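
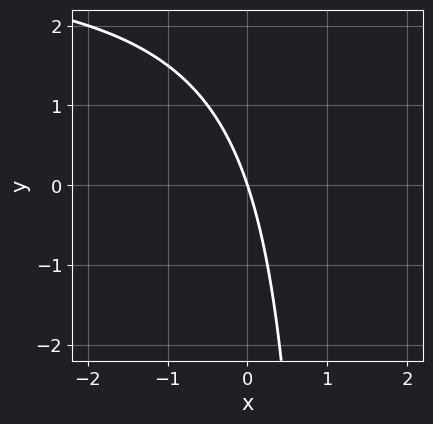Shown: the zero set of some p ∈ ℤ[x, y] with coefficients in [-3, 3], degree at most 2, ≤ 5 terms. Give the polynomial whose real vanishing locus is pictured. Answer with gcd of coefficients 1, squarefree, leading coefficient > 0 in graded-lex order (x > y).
First, deg p = 2.
Next, checking where it meets the axes: one x-axis crossing is at x = 0; it meets the y-axis at y = 0 (among the integer gridlines).
Finally, solving for integer coefficients yields p as stated.

x*y - 3*x - y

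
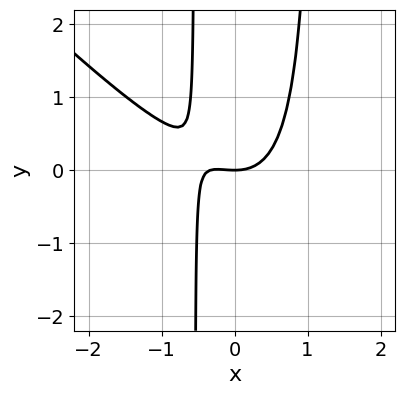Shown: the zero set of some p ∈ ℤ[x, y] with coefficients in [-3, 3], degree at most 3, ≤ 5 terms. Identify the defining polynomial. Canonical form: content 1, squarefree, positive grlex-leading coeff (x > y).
1. deg p = 3. The shape is more complex than any degree-2 curve.
2. Checking where it meets the axes: it meets the x-axis at x = 0 (among the integer gridlines); one y-axis crossing is at y = 0.
3. Solving for integer coefficients yields p as stated.

3*x^3 + 3*x^2*y + x^2 - 2*x*y - 2*y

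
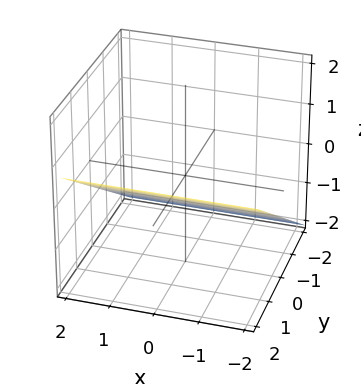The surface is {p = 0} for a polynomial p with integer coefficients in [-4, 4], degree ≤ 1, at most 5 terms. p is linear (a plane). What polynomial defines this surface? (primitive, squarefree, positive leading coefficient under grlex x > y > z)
1. Degree: the surface is flat (a plane), so deg p = 1.
2. Reading off the gridlines: the surface avoids every integer x-axis point in the box; one y-axis crossing is at y = 1.
3. Matching integer coefficients to the picture gives p.

2*y - 3*z - 2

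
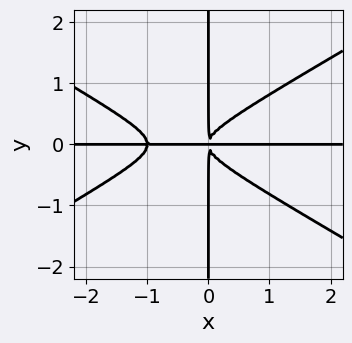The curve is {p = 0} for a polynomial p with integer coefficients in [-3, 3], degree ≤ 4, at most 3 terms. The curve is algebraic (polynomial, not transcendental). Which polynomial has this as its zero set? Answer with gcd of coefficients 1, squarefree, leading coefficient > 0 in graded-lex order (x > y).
x^3*y - 3*x*y^3 + x^2*y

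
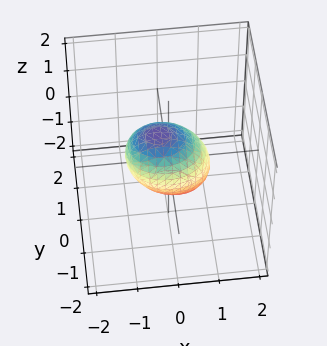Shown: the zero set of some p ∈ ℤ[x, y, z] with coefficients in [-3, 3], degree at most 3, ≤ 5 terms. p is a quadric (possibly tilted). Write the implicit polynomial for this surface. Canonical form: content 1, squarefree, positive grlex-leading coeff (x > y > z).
(a) The degree is 2 — no degree-1 surface has this shape.
(b) From the axis intercepts and sections: among the integer gridlines, it crosses the z-axis at z ∈ {-1, 1}; among the integer gridlines, it crosses the x-axis at x ∈ {-1, 1}.
(c) Matching integer coefficients to the picture gives p.

2*x^2 + x*z + 3*y^2 + 2*z^2 - 2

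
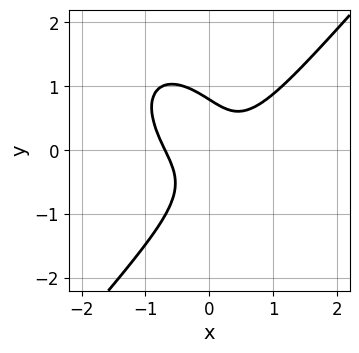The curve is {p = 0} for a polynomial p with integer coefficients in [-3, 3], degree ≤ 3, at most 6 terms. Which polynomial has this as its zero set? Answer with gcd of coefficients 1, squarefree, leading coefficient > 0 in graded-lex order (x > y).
3*x^3 - 2*y^3 - 3*x*y + 1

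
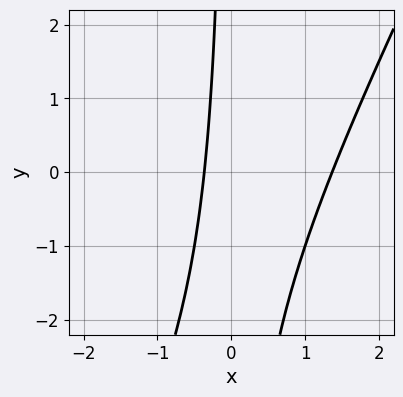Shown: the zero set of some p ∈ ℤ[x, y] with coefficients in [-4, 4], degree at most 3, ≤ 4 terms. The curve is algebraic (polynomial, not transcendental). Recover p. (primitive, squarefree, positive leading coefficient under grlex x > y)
2*x^2 - x*y - 2*x - 1

First, deg p = 2. A generic line meets the curve in up to 2 points.
Then, from the axis intercepts and sections: the curve avoids every integer y-axis point in the box.
Finally, matching integer coefficients to the picture gives p.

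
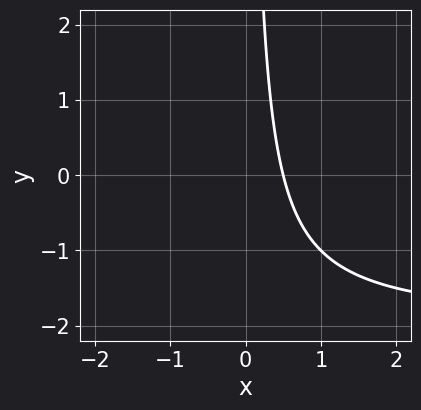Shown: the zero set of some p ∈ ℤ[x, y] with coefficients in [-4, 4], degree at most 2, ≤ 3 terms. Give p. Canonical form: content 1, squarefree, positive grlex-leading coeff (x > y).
x*y + 2*x - 1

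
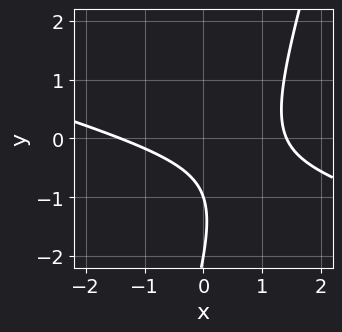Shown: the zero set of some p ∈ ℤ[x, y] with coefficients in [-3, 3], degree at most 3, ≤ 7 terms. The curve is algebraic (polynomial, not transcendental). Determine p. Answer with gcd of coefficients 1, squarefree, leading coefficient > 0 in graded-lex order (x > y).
1. deg p = 2. A generic line meets the curve in up to 2 points.
2. From the axis intercepts and sections: the y-axis gridline crossings are at y ∈ {-2, -1}.
3. The integer polynomial consistent with all of this is the stated p.

x^2 + 3*x*y - y^2 - 3*y - 2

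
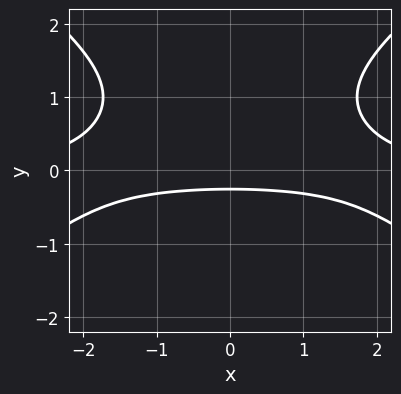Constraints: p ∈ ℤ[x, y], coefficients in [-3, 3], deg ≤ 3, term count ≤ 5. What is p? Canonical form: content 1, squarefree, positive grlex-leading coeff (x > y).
x^2*y - 2*y^3 + 3*y^2 - 3*y - 1

deg p = 3. No degree-2 curve has this shape.
Symmetries: the x ↦ −x reflection is a symmetry, so x appears only in even powers.
Against the integer gridlines: no x-intercept at any integer in the box.
Putting this together gives p.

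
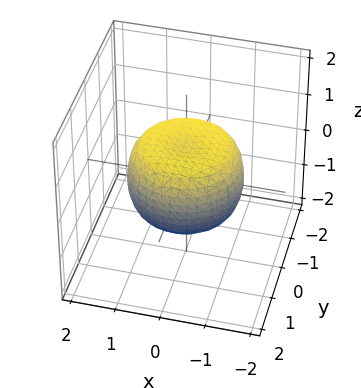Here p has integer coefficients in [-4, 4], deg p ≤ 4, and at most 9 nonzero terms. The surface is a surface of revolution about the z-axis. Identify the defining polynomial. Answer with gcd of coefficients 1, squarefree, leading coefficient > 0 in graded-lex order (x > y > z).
2*x^4 + 4*x^2*y^2 + 2*y^4 - 2*x^2 - 2*y^2 + 3*z^2 - 2

1. The degree is 4 — no degree-3 surface has this shape.
2. By symmetry, every cross-section ⟂ z is a circle, so x, y appear only via x² + y².
3. Reading off the gridlines: a circular section at z = 0 has radius between 1 and 2.
4. Assembling these constraints gives the stated polynomial.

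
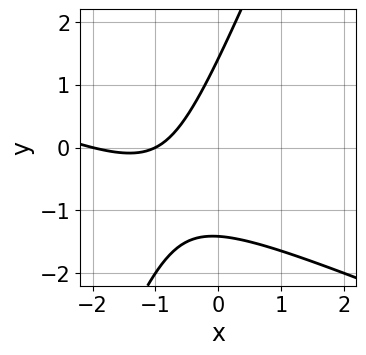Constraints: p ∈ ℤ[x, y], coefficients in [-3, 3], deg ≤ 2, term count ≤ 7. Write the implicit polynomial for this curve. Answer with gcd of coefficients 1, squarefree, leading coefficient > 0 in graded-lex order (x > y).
1. Degree: no degree-1 curve has this shape, so deg p = 2.
2. From the axis intercepts and sections: the x-axis gridline crossings are at x ∈ {-2, -1}.
3. Together with the visible shape, these determine p as stated.

x^2 + 2*x*y - y^2 + 3*x + 2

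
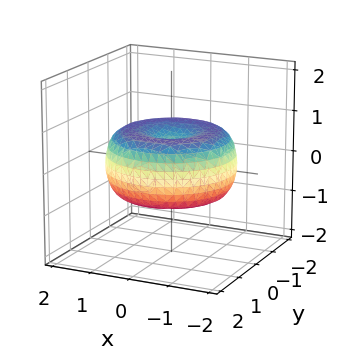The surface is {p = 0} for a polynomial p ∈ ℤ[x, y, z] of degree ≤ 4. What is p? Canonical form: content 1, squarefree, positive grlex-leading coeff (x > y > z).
x^4 + 2*x^2*y^2 + y^4 - 2*x^2 - 2*y^2 + 3*z^2 - 1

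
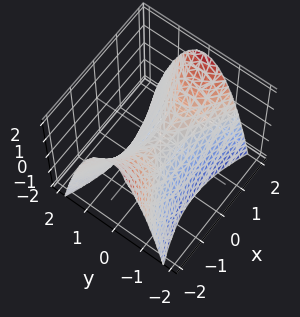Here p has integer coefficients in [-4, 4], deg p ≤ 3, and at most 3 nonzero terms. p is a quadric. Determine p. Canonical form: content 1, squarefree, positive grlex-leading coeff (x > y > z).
x^2 - 3*y^2 - 2*z

1. deg p = 2. A hyperbolic paraboloid; a quadric.
2. Symmetries: mirror symmetry x ↦ −x ⇒ only even powers of x; it's symmetric under y → −y, forcing even powers of y.
3. Checking where it meets the axes: one y-axis crossing is at y = 0; one z-axis crossing is at z = 0; it crosses the x-axis at the gridline x = 0.
4. Putting this together gives p.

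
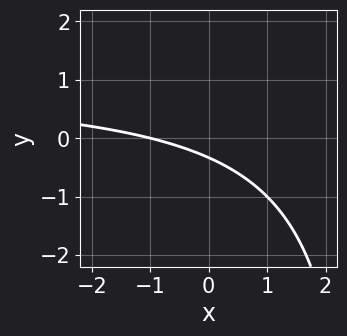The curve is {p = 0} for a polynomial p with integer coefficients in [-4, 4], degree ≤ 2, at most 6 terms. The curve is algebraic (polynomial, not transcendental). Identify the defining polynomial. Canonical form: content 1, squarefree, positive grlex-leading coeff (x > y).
deg p = 2. The shape is more complex than any degree-1 curve.
Reading off the gridlines: it crosses the x-axis at the gridline x = -1.
Solving for integer coefficients yields p as stated.

x*y - x - 3*y - 1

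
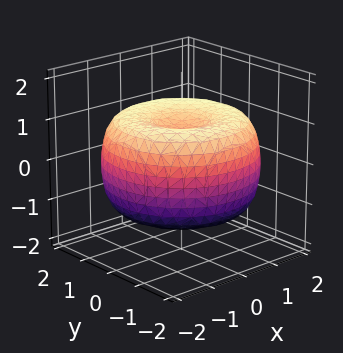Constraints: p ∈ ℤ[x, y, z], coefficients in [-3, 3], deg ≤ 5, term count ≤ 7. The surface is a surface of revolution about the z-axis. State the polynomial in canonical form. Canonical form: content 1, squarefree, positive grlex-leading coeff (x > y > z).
1. The degree is 4 — the shape is more complex than any degree-3 surface.
2. Symmetry: the z-axis is an axis of rotation, so x and y enter only as x² + y².
3. Checking where it meets the axes: a circular section at z = -1 has radius between 0 and 1.
4. Matching integer coefficients to the picture gives p.

x^4 + 2*x^2*y^2 + y^4 - 3*x^2 - 3*y^2 + 3*z^2 - 2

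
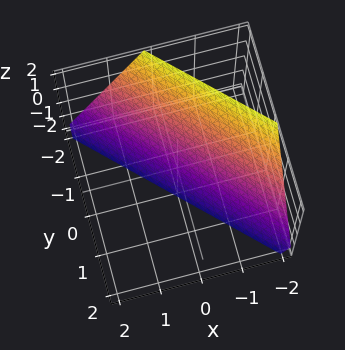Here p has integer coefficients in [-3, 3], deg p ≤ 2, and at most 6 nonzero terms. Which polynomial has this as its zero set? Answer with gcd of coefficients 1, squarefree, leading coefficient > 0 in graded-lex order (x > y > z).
2*x + 2*y + z + 2

First, deg p = 1.
Next, against the integer gridlines: it meets the z-axis at z = -2 (among the integer gridlines); it crosses the y-axis at the gridline y = -1.
Finally, these observations pin down the coefficients.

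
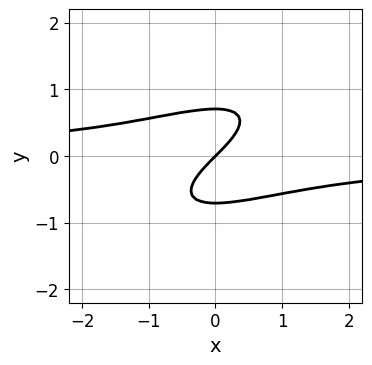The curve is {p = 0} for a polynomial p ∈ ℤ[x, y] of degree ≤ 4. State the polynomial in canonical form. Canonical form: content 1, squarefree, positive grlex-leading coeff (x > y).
x^2*y - 2*x*y^2 + 2*y^3 + x - y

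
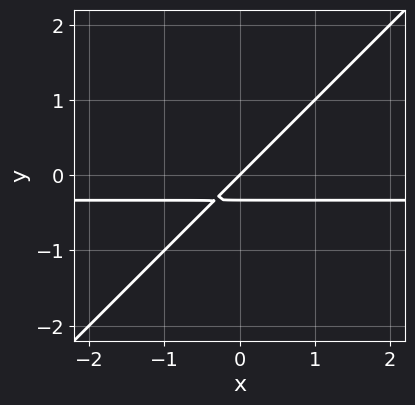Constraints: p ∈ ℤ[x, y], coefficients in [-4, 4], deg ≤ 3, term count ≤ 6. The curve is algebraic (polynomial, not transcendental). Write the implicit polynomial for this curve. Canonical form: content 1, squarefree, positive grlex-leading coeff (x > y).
1. Degree: the shape is more complex than any degree-1 curve, so deg p = 2.
2. Reading off the gridlines: it meets the x-axis at x = 0 (among the integer gridlines); one y-axis crossing is at y = 0.
3. Together with the visible shape, these determine p as stated.

3*x*y - 3*y^2 + x - y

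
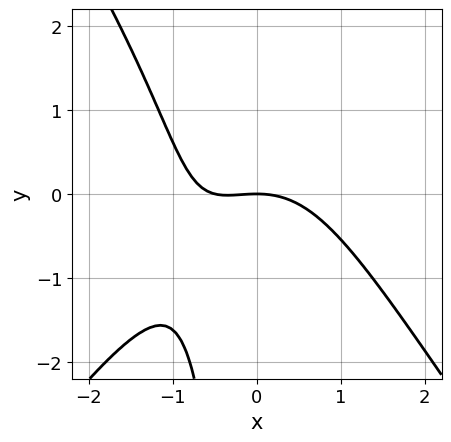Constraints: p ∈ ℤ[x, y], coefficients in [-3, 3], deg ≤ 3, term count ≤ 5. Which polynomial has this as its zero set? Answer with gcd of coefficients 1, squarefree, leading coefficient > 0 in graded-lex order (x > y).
2*x^3 - x*y^2 + x^2 + 2*x*y + 3*y

1. The degree is 3 — a generic line meets the curve in up to 3 points.
2. Reading off the gridlines: it crosses the x-axis at the gridline x = 0; it meets the y-axis at y = 0 (among the integer gridlines).
3. Together with the visible shape, these determine p as stated.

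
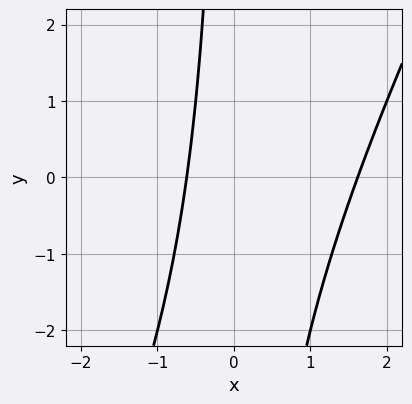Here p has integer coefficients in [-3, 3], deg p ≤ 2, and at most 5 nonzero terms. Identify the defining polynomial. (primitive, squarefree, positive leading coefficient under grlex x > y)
The degree is 2 — no degree-1 curve has this shape.
Observable constraints: the curve avoids every integer y-axis point in the box.
Putting this together gives p.

2*x^2 - x*y - 2*x - 2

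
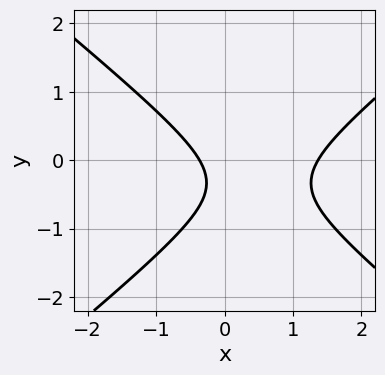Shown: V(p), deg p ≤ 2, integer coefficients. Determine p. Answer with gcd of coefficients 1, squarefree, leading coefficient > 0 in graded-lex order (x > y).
(a) deg p = 2. No degree-1 curve has this shape.
(b) Checking where it meets the axes: it misses every integer gridline on the y-axis.
(c) Solving for integer coefficients yields p as stated.

2*x^2 - 3*y^2 - 2*x - 2*y - 1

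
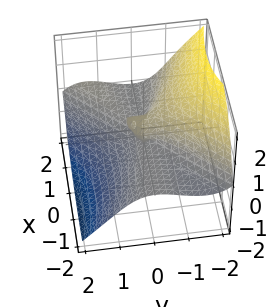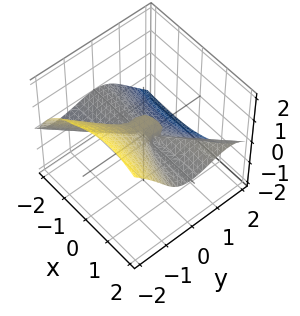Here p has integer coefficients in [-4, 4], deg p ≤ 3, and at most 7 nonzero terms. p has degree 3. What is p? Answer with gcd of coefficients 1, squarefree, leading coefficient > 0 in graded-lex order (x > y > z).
2*x^2*z - 2*x*y^2 + 2*y^3 + 3*z^3 - 2*z^2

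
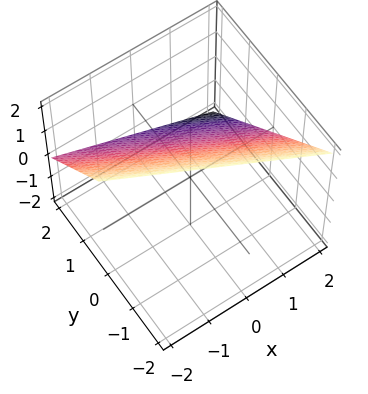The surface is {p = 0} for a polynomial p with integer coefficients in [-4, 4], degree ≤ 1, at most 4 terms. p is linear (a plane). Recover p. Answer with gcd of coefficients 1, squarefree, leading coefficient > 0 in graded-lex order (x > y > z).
x + 2*y + 2*z - 2

The degree is 1 — every cross-section is a straight line — this is a plane.
Against the integer gridlines: it meets the z-axis at z = 1 (among the integer gridlines); one y-axis crossing is at y = 1; it crosses the x-axis at the gridline x = 2.
Putting this together gives p.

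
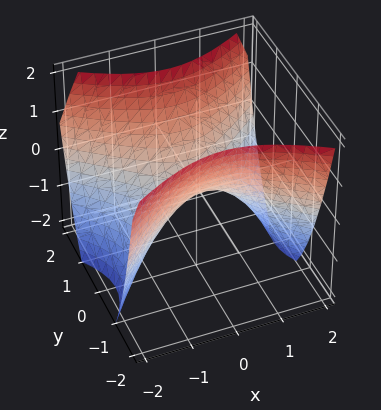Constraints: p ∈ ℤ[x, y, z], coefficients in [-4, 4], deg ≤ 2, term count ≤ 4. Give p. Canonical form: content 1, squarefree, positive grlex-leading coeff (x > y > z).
(a) deg p = 2. A hyperbolic paraboloid; a quadric.
(b) Symmetries: the y ↦ −y reflection is a symmetry, so y appears only in even powers; the x ↦ −x reflection is a symmetry, so x appears only in even powers.
(c) Reading off the gridlines: it crosses the x-axis at the gridline x = 0; one z-axis crossing is at z = 0.
(d) Together with the visible shape, these determine p as stated.

2*x^2 - 3*y^2 + 3*z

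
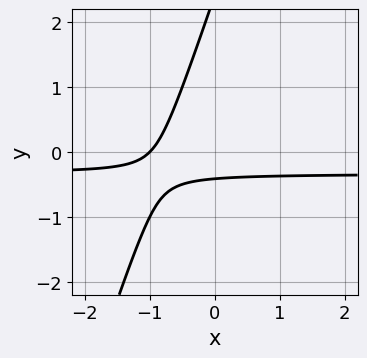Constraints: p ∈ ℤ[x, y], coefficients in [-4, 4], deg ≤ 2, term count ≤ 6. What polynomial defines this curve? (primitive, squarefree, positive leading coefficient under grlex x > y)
3*x*y - y^2 + x + 2*y + 1

The degree is 2 — a generic line meets the curve in up to 2 points.
Against the integer gridlines: one x-axis crossing is at x = -1.
Assembling these constraints gives the stated polynomial.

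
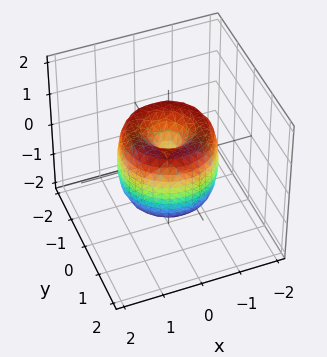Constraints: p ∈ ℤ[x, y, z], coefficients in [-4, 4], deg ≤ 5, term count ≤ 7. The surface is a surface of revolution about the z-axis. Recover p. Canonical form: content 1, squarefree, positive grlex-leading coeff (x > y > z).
The degree is 4 — no degree-3 surface has this shape.
Symmetries: the surface is invariant under rotation about z: p = q(x² + y², z).
From the visible intercepts: it meets the x-axis at x = 0 (among the integer gridlines); a circular section at z = 0 has radius between 1 and 2; it meets the z-axis at z = 0 (among the integer gridlines); it meets the y-axis at y = 0 (among the integer gridlines).
Solving for integer coefficients yields p as stated.

2*x^4 + 4*x^2*y^2 + 2*y^4 - 3*x^2 - 3*y^2 + z^2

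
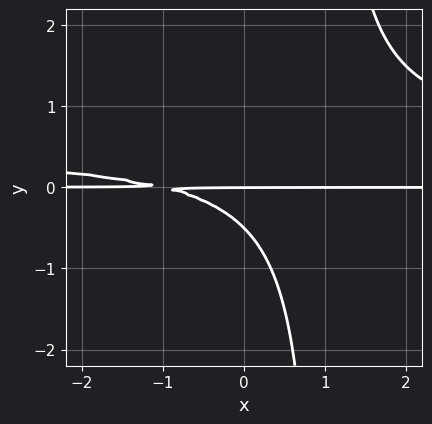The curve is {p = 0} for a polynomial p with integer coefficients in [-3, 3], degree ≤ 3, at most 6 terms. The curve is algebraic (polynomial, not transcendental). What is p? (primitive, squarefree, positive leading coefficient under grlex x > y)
First, deg p = 3. No degree-2 curve has this shape.
Then, against the integer gridlines: one y-axis crossing is at y = 0; the visible x-axis segment lies entirely on the curve.
Finally, the integer polynomial consistent with all of this is the stated p.

2*x*y^2 - x*y - 2*y^2 - y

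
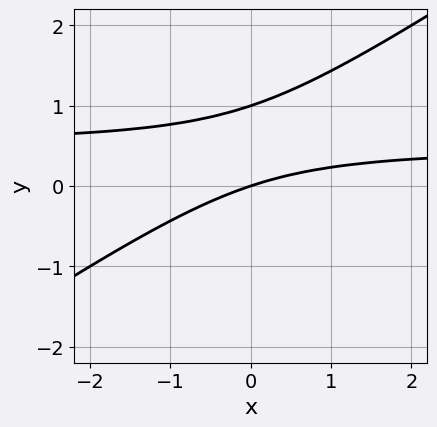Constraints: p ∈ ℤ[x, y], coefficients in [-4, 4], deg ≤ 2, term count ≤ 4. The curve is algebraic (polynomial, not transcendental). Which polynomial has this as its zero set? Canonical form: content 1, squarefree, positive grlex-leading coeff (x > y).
deg p = 2. A generic line meets the curve in up to 2 points.
From the visible intercepts: one x-axis crossing is at x = 0; the y-axis gridline crossings are at y ∈ {0, 1}.
Assembling these constraints gives the stated polynomial.

2*x*y - 3*y^2 - x + 3*y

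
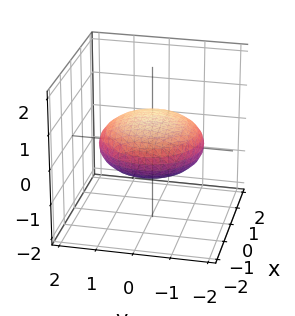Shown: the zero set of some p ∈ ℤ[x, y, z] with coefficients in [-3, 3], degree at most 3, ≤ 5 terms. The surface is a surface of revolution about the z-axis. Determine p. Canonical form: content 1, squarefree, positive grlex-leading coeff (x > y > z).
First, deg p = 2. The shape is more complex than any degree-1 surface.
Then, symmetries: rotational symmetry about the z-axis ⇒ p depends on x, y only through x² + y².
Then, checking where it meets the axes: a circular section at z = 0 has radius between 1 and 2.
Finally, fitting integer coefficients to these (and the overall shape) gives p.

x^2 + y^2 + 3*z^2 - 2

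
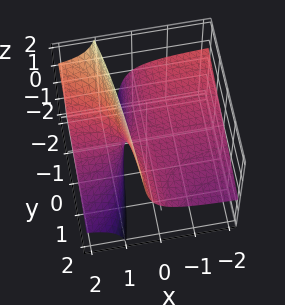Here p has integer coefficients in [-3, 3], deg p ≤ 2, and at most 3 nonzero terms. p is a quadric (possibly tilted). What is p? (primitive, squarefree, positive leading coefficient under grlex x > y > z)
1. The degree is 2 — the shape is more complex than any degree-1 surface.
2. Checking where it meets the axes: the visible x-axis segment lies entirely on the surface; every point of the y-axis in the box is on the surface.
3. These observations pin down the coefficients.

x*y + 3*x*z - 2*z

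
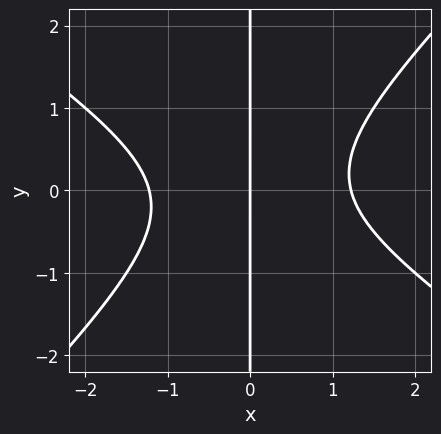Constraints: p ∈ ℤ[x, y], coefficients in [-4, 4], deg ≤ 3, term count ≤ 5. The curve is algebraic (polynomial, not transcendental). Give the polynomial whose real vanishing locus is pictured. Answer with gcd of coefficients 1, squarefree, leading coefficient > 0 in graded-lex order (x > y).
2*x^3 + x^2*y - 3*x*y^2 - 3*x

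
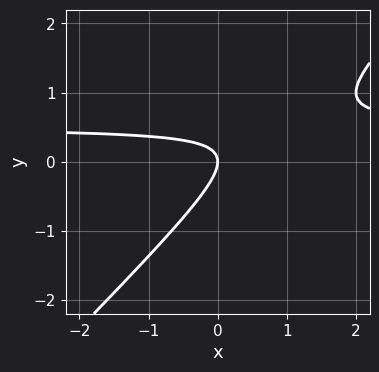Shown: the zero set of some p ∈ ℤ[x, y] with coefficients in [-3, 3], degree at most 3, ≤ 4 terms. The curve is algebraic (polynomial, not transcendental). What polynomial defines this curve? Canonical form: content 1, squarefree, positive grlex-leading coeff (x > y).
First, the degree is 2 — no degree-1 curve has this shape.
Next, against the integer gridlines: it meets the x-axis at x = 0 (among the integer gridlines); it meets the y-axis at y = 0 (among the integer gridlines).
Finally, solving for integer coefficients yields p as stated.

2*x*y - 2*y^2 - x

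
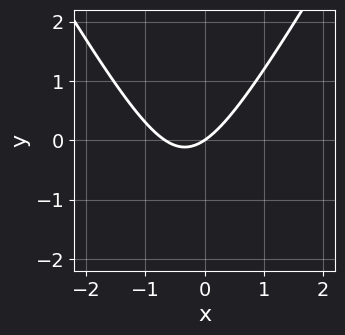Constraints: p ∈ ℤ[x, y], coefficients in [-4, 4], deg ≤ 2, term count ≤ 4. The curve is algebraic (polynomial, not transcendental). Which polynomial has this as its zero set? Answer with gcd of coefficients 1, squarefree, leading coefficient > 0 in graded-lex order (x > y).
3*x^2 - y^2 + 2*x - 3*y

1. deg p = 2. No degree-1 curve has this shape.
2. Reading off the gridlines: it meets the x-axis at x = 0 (among the integer gridlines); one y-axis crossing is at y = 0.
3. Together with the visible shape, these determine p as stated.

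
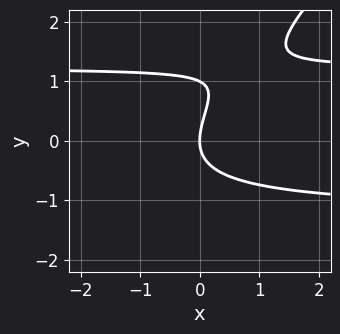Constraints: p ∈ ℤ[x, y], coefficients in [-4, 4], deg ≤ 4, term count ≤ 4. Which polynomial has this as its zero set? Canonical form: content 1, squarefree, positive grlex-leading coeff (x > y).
First, the degree is 3 — no degree-2 curve has this shape.
Next, against the integer gridlines: it meets the x-axis at x = 0 (among the integer gridlines); the y-axis gridline crossings are at y ∈ {0, 1}.
Finally, fitting integer coefficients to these (and the overall shape) gives p.

2*x*y^2 - 2*y^3 + 2*y^2 - 3*x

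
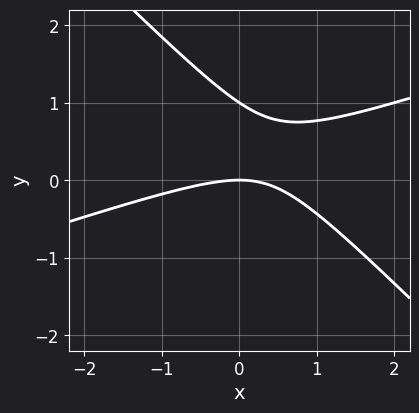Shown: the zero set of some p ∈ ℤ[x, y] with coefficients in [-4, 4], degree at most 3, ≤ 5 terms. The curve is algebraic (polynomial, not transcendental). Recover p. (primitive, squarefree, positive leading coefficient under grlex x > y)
x^2 - 2*x*y - 3*y^2 + 3*y

(a) deg p = 2.
(b) Checking where it meets the axes: it crosses the x-axis at the gridline x = 0; the y-axis gridline crossings are at y ∈ {0, 1}.
(c) The integer polynomial consistent with all of this is the stated p.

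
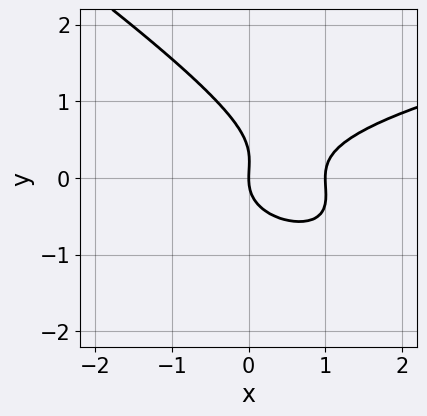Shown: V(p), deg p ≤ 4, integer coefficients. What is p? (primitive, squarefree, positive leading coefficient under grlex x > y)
2*x*y^2 + 3*y^3 - 2*x^2 - y^2 + 2*x

1. The degree is 3 — the shape is more complex than any degree-2 curve.
2. From the axis intercepts and sections: it meets the y-axis at y = 0 (among the integer gridlines); among the integer gridlines, it crosses the x-axis at x ∈ {0, 1}.
3. Together with the visible shape, these determine p as stated.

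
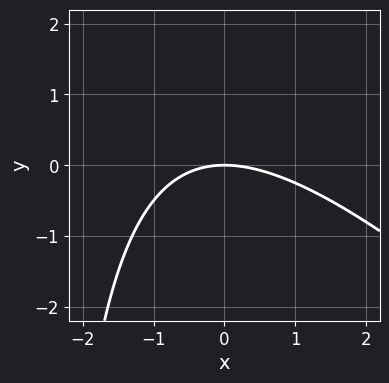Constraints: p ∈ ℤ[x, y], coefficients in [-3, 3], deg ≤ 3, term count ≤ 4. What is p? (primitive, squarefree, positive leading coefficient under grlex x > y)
The degree is 2 — no degree-1 curve has this shape.
Reading off the gridlines: it crosses the y-axis at the gridline y = 0; one x-axis crossing is at x = 0.
Putting this together gives p.

x^2 + x*y + 3*y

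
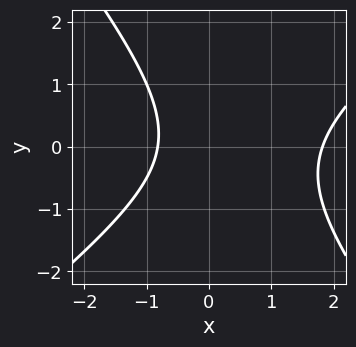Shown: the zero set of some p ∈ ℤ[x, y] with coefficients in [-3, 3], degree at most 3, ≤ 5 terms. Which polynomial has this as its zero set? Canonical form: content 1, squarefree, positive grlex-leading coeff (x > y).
2*x^2 - x*y - 2*y^2 - 2*x - 3

(a) deg p = 2. A generic line meets the curve in up to 2 points.
(b) Checking where it meets the axes: it misses every integer gridline on the y-axis.
(c) Together with the visible shape, these determine p as stated.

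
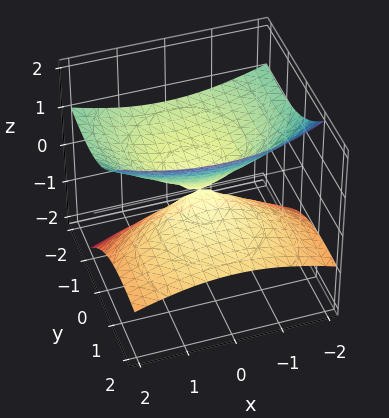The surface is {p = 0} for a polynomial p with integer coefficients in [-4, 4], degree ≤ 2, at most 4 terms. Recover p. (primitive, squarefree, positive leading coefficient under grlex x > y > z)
x^2 + y^2 + 3*y*z - 3*z^2

1. The picture has 2 separate pieces.
2. deg p = 2.
3. From the axis intercepts and sections: one y-axis crossing is at y = 0; it meets the z-axis at z = 0 (among the integer gridlines); it meets the x-axis at x = 0 (among the integer gridlines).
4. Putting this together gives p.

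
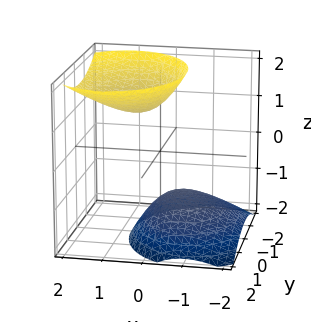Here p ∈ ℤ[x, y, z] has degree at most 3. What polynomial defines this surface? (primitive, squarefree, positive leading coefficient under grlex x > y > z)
First, there are 2 components. Treating them together as one polynomial.
Then, degree: the shape is more complex than any degree-1 surface, so deg p = 2.
Next, from the axis intercepts and sections: the surface avoids every integer x-axis point in the box; no y-intercept at any integer in the box.
Finally, the integer polynomial consistent with all of this is the stated p.

3*x^2 - 3*x*z + 2*y^2 - 2*z^2 + 3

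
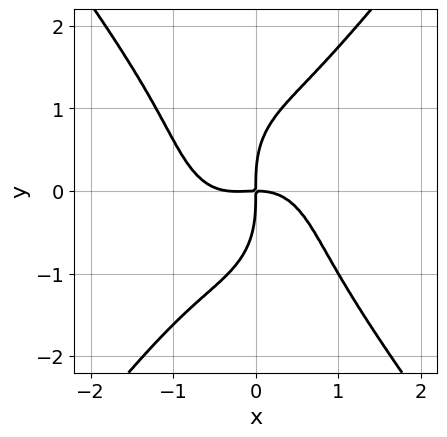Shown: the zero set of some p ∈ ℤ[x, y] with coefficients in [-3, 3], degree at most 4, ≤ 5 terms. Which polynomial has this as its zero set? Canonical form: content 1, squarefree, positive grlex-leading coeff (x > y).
3*x^4 - y^4 + x^3 + 3*x*y

(a) deg p = 4. No degree-3 curve has this shape.
(b) Against the integer gridlines: one y-axis crossing is at y = 0; it meets the x-axis at x = 0 (among the integer gridlines).
(c) Together with the visible shape, these determine p as stated.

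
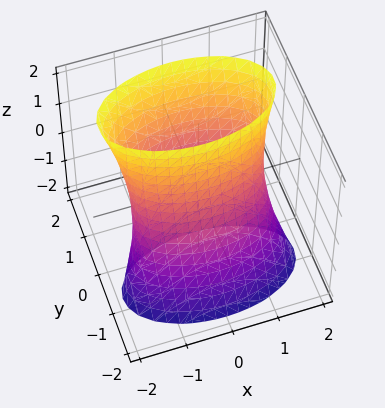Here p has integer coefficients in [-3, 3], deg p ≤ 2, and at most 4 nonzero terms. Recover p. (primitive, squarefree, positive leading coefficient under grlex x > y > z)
Degree: the shape is more complex than any degree-1 surface, so deg p = 2.
From the axis intercepts and sections: the surface avoids every integer z-axis point in the box.
Assembling these constraints gives the stated polynomial.

x^2 + 3*y^2 - 2*y*z - 2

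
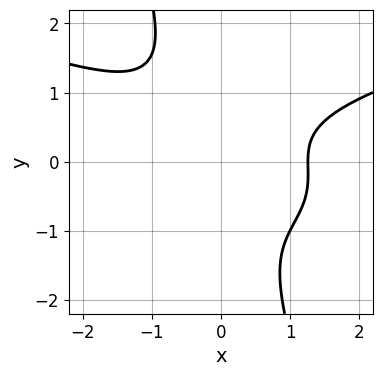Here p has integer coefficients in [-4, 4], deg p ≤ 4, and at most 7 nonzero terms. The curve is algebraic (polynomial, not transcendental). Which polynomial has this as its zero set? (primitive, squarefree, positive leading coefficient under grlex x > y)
3*x*y^3 + y^4 - x^3 + y^2 + 2

First, degree: the shape is more complex than any degree-3 curve, so deg p = 4.
Next, reading off the gridlines: no y-intercept at any integer in the box.
Finally, solving for integer coefficients yields p as stated.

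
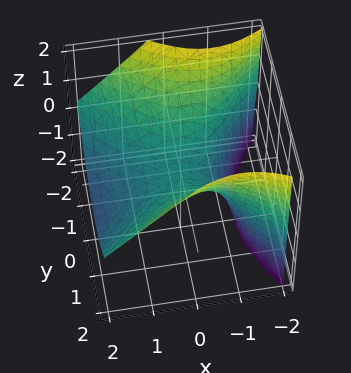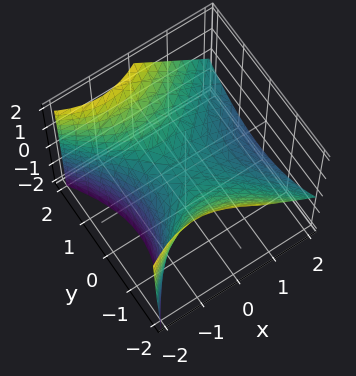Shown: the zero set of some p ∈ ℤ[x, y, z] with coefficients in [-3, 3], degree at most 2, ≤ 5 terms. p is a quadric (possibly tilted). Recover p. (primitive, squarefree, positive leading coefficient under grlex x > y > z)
x^2 + x*z - y^2 + 2*z

(a) The degree is 2 — a generic line meets the surface in up to 2 points.
(b) Checking where it meets the axes: one z-axis crossing is at z = 0; it meets the x-axis at x = 0 (among the integer gridlines); it meets the y-axis at y = 0 (among the integer gridlines).
(c) Together with the visible shape, these determine p as stated.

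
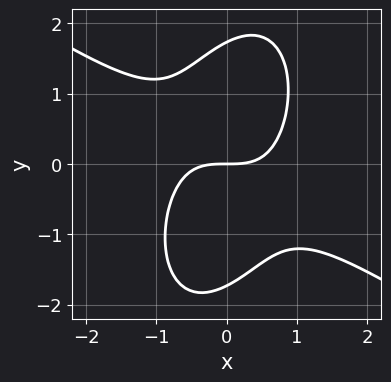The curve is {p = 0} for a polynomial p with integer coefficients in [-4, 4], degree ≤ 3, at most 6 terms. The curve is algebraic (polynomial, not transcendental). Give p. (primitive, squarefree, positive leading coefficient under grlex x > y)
deg p = 3. A generic line meets the curve in up to 3 points.
Checking where it meets the axes: it meets the y-axis at y = 0 (among the integer gridlines); it meets the x-axis at x = 0 (among the integer gridlines).
Assembling these constraints gives the stated polynomial.

2*x^3 + 2*x^2*y - x*y^2 + y^3 - 3*y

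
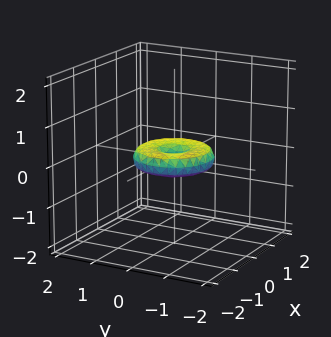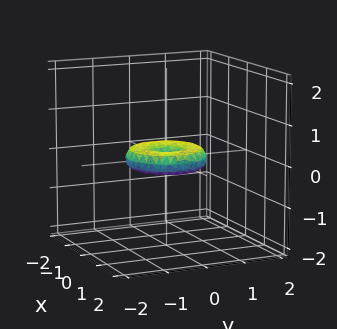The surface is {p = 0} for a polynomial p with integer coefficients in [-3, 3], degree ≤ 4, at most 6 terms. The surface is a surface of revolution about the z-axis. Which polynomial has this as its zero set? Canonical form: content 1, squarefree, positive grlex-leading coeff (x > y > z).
(a) deg p = 4. No degree-3 surface has this shape.
(b) Symmetry: every cross-section ⟂ z is a circle, so x, y appear only via x² + y².
(c) From the visible intercepts: among the integer gridlines, it crosses the y-axis at y ∈ {-1, 0, 1}; among the integer gridlines, it crosses the x-axis at x ∈ {-1, 0, 1}; a circular section at z = 0 has radius exactly 1.
(d) These observations pin down the coefficients.

x^4 + 2*x^2*y^2 + y^4 - x^2 - y^2 + 3*z^2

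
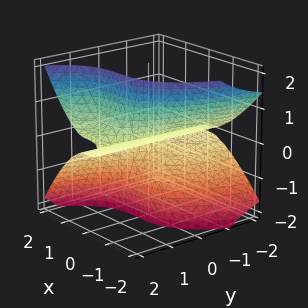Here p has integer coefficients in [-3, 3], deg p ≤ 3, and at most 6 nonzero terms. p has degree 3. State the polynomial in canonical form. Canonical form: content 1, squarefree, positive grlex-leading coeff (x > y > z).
2*x^3 - 3*y*z^2 + 2*z^2 + 2*z

deg p = 3.
Reading off the gridlines: one x-axis crossing is at x = 0; the visible y-axis segment lies entirely on the surface; among the integer gridlines, it crosses the z-axis at z ∈ {-1, 0}.
These observations pin down the coefficients.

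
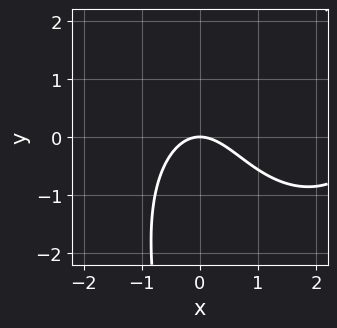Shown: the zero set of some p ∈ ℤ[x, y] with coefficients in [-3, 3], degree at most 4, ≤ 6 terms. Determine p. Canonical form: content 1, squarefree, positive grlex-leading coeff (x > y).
x^3 + x*y^2 - 3*x^2 - 3*y

(a) Degree: no degree-2 curve has this shape, so deg p = 3.
(b) Against the integer gridlines: it crosses the x-axis at the gridline x = 0; it meets the y-axis at y = 0 (among the integer gridlines).
(c) These observations pin down the coefficients.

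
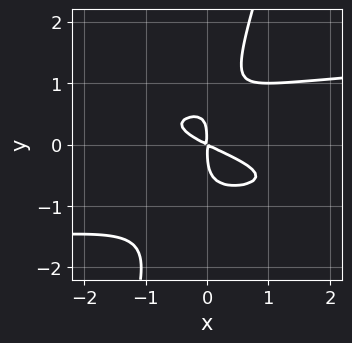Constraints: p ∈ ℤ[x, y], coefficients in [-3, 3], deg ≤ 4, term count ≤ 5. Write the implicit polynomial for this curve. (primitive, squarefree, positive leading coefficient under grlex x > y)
First, the degree is 4 — a generic line meets the curve in up to 4 points.
Finally, the integer polynomial consistent with all of this is the stated p.

3*x*y^3 - y^4 + x*y^2 - x^2 - 2*x*y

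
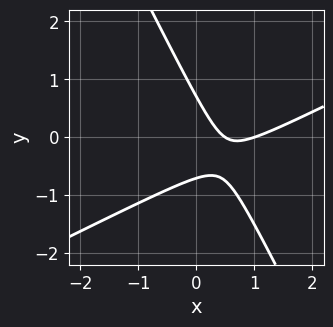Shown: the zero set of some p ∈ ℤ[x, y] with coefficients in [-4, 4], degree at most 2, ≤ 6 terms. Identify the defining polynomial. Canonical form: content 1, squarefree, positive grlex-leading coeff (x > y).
2*x^2 - 3*x*y - 2*y^2 - 3*x + 1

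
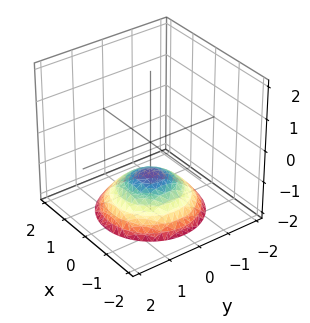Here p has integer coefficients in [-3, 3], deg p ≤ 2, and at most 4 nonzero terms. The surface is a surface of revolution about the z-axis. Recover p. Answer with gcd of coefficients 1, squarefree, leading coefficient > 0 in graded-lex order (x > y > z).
x^2 + y^2 + 2*z + 2

(a) Degree: no degree-1 surface has this shape, so deg p = 2.
(b) By symmetry, the surface is invariant under rotation about z: p = q(x² + y², z).
(c) Checking where it meets the axes: the surface avoids every integer x-axis point in the box; it misses every integer gridline on the y-axis; a circular section at z = -2 has radius between 1 and 2.
(d) Together with the visible shape, these determine p as stated. Check: (0, 0, -1) on the z-axis lies on the surface, and p(0, 0, -1) = 0. ✓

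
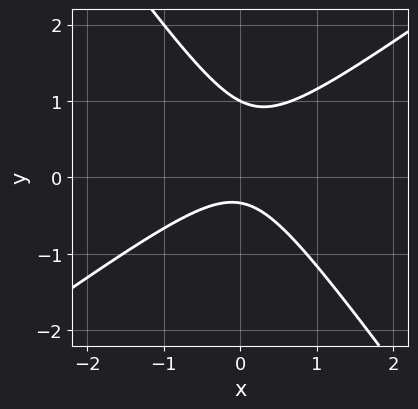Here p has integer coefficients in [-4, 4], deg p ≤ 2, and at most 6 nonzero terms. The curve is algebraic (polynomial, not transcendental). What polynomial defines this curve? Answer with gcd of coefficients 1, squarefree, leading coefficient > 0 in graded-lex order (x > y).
3*x^2 - 2*x*y - 3*y^2 + 2*y + 1

1. The degree is 2 — the shape is more complex than any degree-1 curve.
2. Observable constraints: it meets the y-axis at y = 1 (among the integer gridlines); no x-intercept at any integer in the box.
3. Putting this together gives p.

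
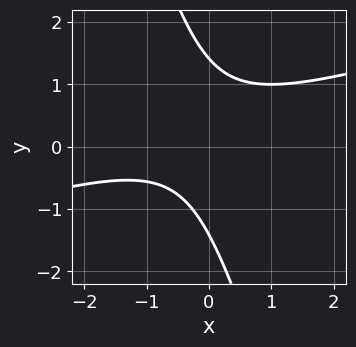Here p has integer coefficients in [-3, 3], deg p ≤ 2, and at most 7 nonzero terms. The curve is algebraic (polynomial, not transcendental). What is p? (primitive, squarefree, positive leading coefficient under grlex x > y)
(a) deg p = 2.
(b) Observable constraints: no x-intercept at any integer in the box.
(c) Matching integer coefficients to the picture gives p.

x^2 - 3*x*y - y^2 + x + 2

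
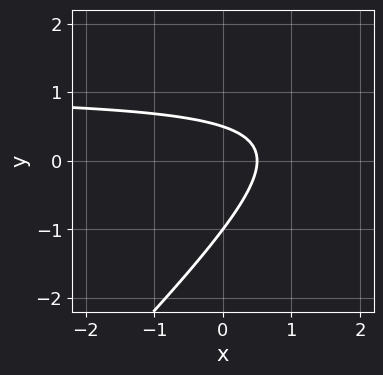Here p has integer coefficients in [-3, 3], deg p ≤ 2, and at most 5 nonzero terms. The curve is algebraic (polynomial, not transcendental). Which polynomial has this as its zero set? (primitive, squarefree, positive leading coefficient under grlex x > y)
1. The degree is 2 — no degree-1 curve has this shape.
2. From the visible intercepts: it crosses the y-axis at the gridline y = -1.
3. Putting this together gives p.

2*x*y - 2*y^2 - 2*x - y + 1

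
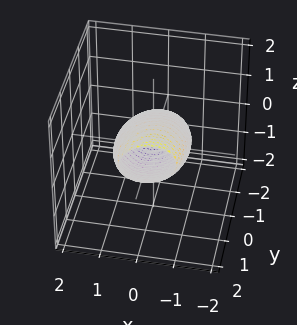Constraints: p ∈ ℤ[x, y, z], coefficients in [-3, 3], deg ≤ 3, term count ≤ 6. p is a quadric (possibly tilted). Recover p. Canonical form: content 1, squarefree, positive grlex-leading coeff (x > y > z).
2*x^2 + x*z + y^2 - 3*y*z + 3*z^2 - 2

First, the degree is 2 — the shape is more complex than any degree-1 surface.
Next, observable constraints: the x-axis gridline crossings are at x ∈ {-1, 1}.
Finally, these observations pin down the coefficients.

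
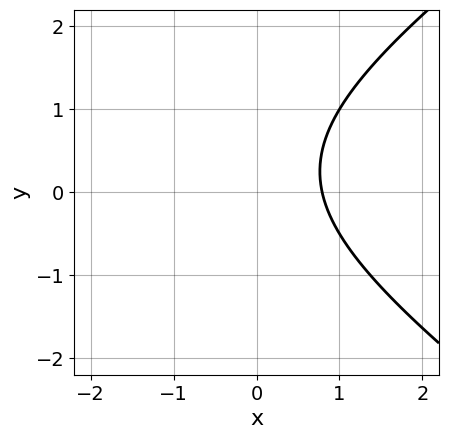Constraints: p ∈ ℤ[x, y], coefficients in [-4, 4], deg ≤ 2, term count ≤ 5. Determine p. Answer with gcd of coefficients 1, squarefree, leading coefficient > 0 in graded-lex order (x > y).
(a) deg p = 2. No degree-1 curve has this shape.
(b) Observable constraints: no y-intercept at any integer in the box.
(c) These observations pin down the coefficients.

x^2 - 2*y^2 + 3*x + y - 3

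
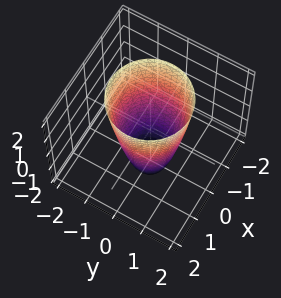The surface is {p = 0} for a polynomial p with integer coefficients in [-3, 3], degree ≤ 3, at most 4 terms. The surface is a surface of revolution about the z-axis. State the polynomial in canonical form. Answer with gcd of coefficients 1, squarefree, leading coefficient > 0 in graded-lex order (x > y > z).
First, deg p = 2. No degree-1 surface has this shape.
Then, by symmetry, the z-axis is an axis of rotation, so x and y enter only as x² + y².
Next, against the integer gridlines: the x-axis gridline crossings are at x ∈ {-1, 1}; a circular section at z = 0 has radius exactly 1; it misses every integer gridline on the z-axis.
Finally, these observations pin down the coefficients. Check: (0, -1, 0) on the y-axis lies on the surface, and p(0, -1, 0) = 0. ✓

3*x^2 + 3*y^2 - z - 3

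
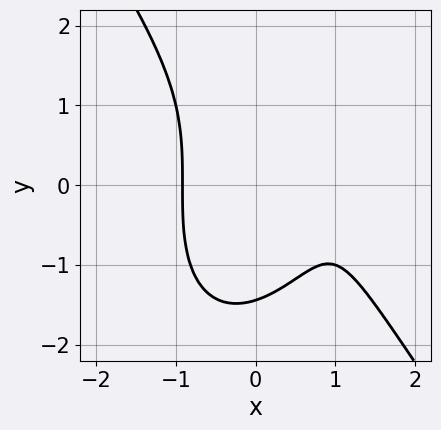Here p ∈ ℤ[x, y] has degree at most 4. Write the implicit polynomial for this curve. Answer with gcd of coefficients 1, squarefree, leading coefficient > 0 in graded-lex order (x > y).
3*x^3 + y^3 - 3*x^2 - 2*x + 3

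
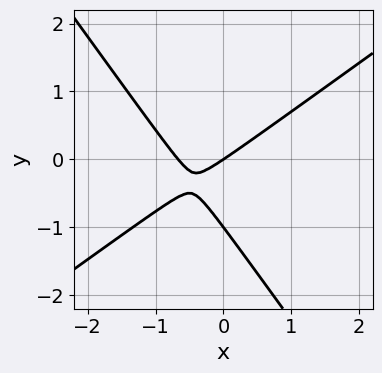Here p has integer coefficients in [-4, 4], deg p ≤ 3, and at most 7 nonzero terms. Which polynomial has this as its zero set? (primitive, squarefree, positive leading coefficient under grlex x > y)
First, the degree is 2 — a generic line meets the curve in up to 2 points.
Next, from the visible intercepts: the y-axis gridline crossings are at y ∈ {-1, 0}; it crosses the x-axis at the gridline x = 0.
Finally, assembling these constraints gives the stated polynomial.

3*x^2 - 2*x*y - 3*y^2 + 2*x - 3*y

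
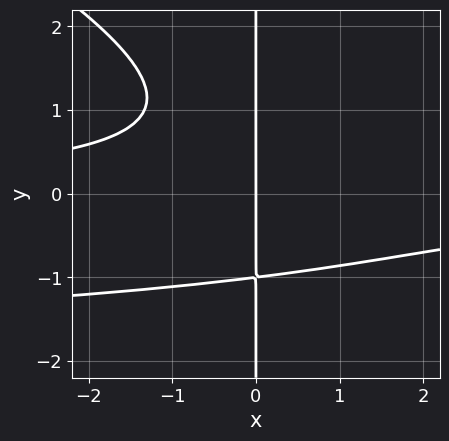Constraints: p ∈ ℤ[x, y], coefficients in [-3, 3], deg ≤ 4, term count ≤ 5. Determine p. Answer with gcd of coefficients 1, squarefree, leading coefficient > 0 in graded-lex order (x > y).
x^2*y^2 + 2*x*y^3 + 2*x^2*y - x*y^2 + 3*x

(a) Degree: a generic line meets the curve in up to 4 points, so deg p = 4.
(b) Observable constraints: one x-axis crossing is at x = 0; the visible y-axis segment lies entirely on the curve.
(c) Assembling these constraints gives the stated polynomial.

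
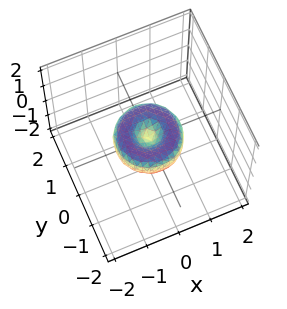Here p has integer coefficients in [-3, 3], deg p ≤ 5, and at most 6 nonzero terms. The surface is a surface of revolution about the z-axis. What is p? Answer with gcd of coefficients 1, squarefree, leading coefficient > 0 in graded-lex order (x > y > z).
1. Degree: a generic line meets the surface in up to 4 points, so deg p = 4.
2. Symmetries: the z-axis is an axis of rotation, so x and y enter only as x² + y².
3. Observable constraints: the x-axis gridline crossings are at x ∈ {-1, 0, 1}; among the integer gridlines, it crosses the y-axis at y ∈ {-1, 0, 1}.
4. Matching integer coefficients to the picture gives p.

x^4 + 2*x^2*y^2 + y^4 - x^2 - y^2 + z^2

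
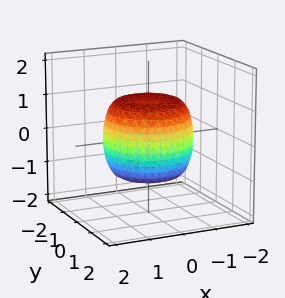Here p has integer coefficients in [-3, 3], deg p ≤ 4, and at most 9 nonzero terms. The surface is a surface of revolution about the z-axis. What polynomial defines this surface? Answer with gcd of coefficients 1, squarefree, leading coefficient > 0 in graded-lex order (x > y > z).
x^4 + 2*x^2*y^2 + y^4 - x^2 - y^2 + z^2 - 1

1. deg p = 4. No degree-3 surface has this shape.
2. By symmetry, the z-axis is an axis of rotation, so x and y enter only as x² + y².
3. Against the integer gridlines: among the integer gridlines, it crosses the z-axis at z ∈ {-1, 1}; a circular section at z = -1 has radius exactly 1.
4. These observations pin down the coefficients.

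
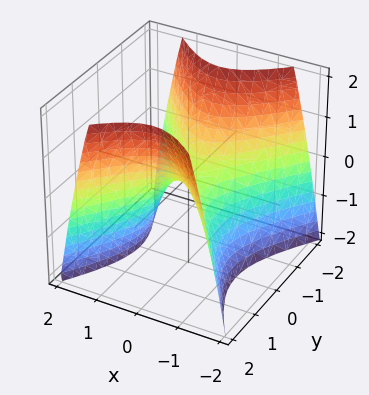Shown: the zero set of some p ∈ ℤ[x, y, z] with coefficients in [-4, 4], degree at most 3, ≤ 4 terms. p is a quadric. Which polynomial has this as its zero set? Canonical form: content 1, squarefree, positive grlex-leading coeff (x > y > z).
3*x^2 - 2*y^2 + 2*z

(a) Degree: a hyperbolic paraboloid; a quadric, so deg p = 2.
(b) Symmetries: it's symmetric under x → −x, forcing even powers of x; mirror symmetry y ↦ −y ⇒ only even powers of y.
(c) Observable constraints: one z-axis crossing is at z = 0; one y-axis crossing is at y = 0.
(d) These observations pin down the coefficients.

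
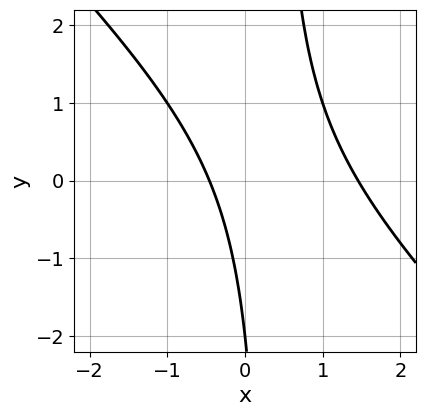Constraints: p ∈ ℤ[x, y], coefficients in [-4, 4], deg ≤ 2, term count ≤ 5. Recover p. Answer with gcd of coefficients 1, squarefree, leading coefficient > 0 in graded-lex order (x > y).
1. deg p = 2. No degree-1 curve has this shape.
2. From the axis intercepts and sections: one y-axis crossing is at y = -2.
3. Matching integer coefficients to the picture gives p.

3*x^2 + 3*x*y - 3*x - y - 2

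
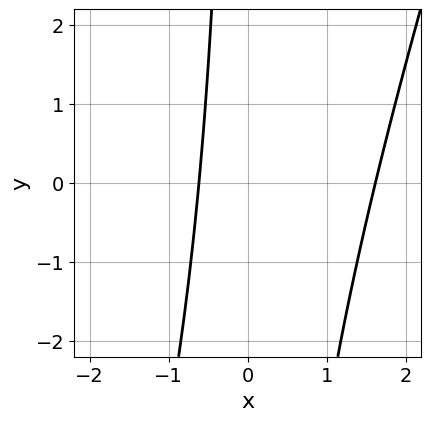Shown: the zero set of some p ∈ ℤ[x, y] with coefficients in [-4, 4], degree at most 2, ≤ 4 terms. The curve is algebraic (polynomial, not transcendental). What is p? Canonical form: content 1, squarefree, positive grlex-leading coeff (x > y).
(a) deg p = 2. The shape is more complex than any degree-1 curve.
(b) From the axis intercepts and sections: no y-intercept at any integer in the box.
(c) Assembling these constraints gives the stated polynomial.

3*x^2 - x*y - 3*x - 3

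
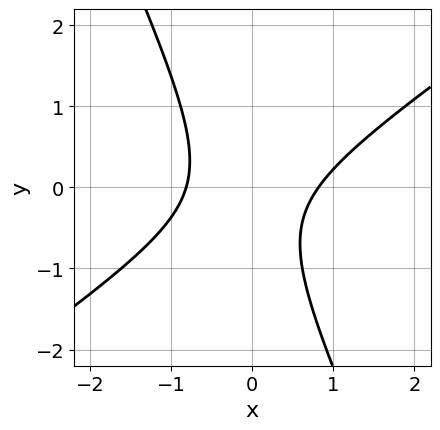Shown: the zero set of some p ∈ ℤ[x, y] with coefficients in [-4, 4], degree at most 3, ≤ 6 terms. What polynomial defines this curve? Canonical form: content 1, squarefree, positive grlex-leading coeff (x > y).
First, degree: a generic line meets the curve in up to 2 points, so deg p = 2.
Next, against the integer gridlines: the curve avoids every integer y-axis point in the box.
Finally, solving for integer coefficients yields p as stated.

3*x^2 - 3*x*y - 2*y^2 - y - 2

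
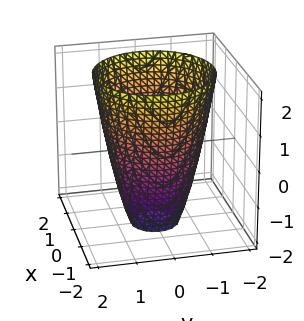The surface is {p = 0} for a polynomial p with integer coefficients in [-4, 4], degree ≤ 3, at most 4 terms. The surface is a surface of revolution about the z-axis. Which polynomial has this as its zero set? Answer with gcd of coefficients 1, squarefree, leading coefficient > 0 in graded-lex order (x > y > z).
2*x^2 + 2*y^2 - z - 3

(a) Degree: no degree-1 surface has this shape, so deg p = 2.
(b) Symmetry: the surface is invariant under rotation about z: p = q(x² + y², z).
(c) Observable constraints: it misses every integer gridline on the z-axis; a circular section at z = -1 has radius exactly 1.
(d) Assembling these constraints gives the stated polynomial.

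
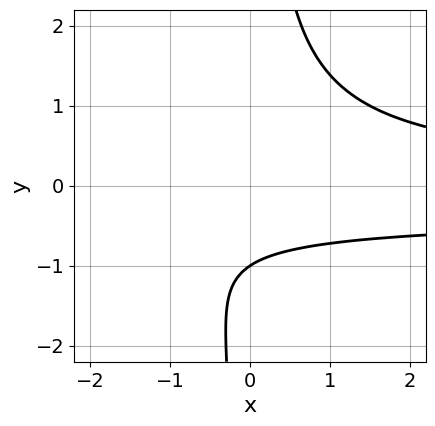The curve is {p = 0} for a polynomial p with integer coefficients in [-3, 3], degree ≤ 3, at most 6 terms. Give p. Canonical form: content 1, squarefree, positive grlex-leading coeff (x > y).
Degree: the shape is more complex than any degree-2 curve, so deg p = 3.
Against the integer gridlines: the curve avoids every integer x-axis point in the box; it meets the y-axis at y = -1 (among the integer gridlines).
These observations pin down the coefficients.

3*x*y^2 + x*y - 3*y - 3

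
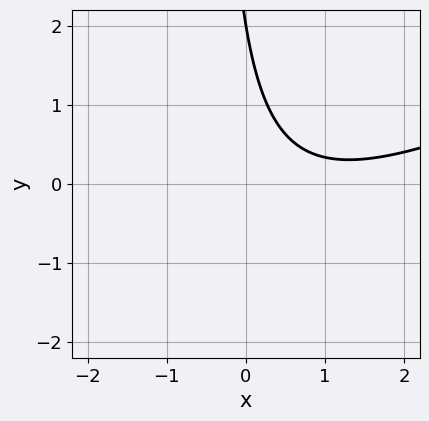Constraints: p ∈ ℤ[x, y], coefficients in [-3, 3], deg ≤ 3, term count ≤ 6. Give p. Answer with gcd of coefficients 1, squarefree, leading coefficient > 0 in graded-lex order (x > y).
x^2 - 2*x*y - 2*x - y + 2

First, deg p = 2. The shape is more complex than any degree-1 curve.
Next, observable constraints: it crosses the y-axis at the gridline y = 2; it misses every integer gridline on the x-axis.
Finally, the integer polynomial consistent with all of this is the stated p.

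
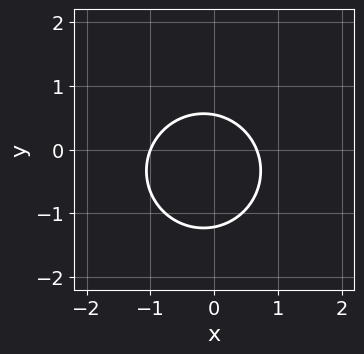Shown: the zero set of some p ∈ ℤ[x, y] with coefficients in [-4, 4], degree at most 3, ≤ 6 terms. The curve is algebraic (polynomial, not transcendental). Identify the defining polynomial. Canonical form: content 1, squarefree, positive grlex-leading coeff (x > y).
3*x^2 + 3*y^2 + x + 2*y - 2

(a) Degree: a generic line meets the curve in up to 2 points, so deg p = 2.
(b) Against the integer gridlines: one x-axis crossing is at x = -1.
(c) Fitting integer coefficients to these (and the overall shape) gives p.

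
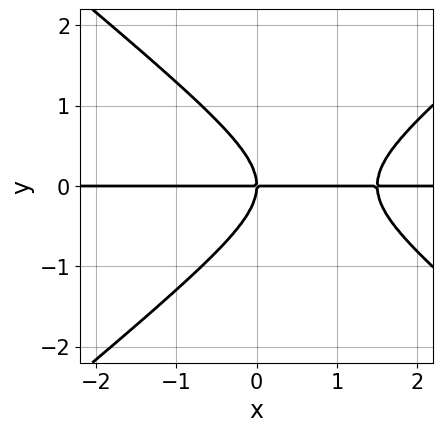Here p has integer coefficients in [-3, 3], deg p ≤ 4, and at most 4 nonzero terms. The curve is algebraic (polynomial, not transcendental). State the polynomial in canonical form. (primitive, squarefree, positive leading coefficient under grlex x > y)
(a) deg p = 3. No degree-2 curve has this shape.
(b) From the visible intercepts: every point of the x-axis in the box is on the curve; it meets the y-axis at y = 0 (among the integer gridlines).
(c) These observations pin down the coefficients.

2*x^2*y - 3*y^3 - 3*x*y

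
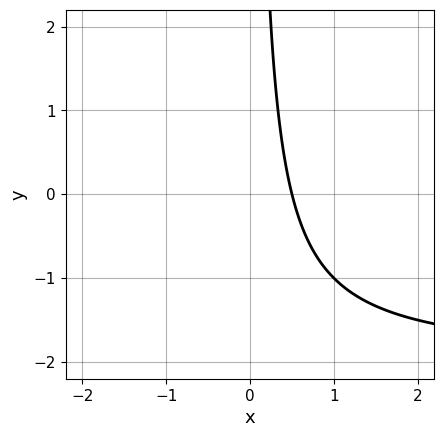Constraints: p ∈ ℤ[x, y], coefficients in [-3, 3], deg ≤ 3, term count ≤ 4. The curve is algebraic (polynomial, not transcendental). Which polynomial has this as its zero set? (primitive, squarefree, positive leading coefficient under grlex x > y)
deg p = 2. A generic line meets the curve in up to 2 points.
Against the integer gridlines: it misses every integer gridline on the y-axis.
These observations pin down the coefficients.

x*y + 2*x - 1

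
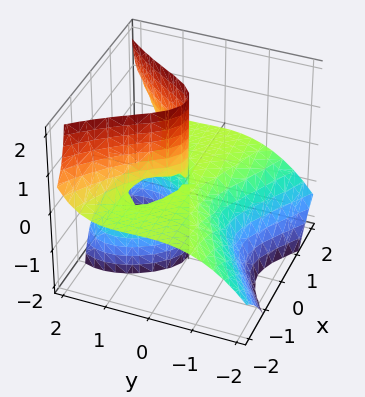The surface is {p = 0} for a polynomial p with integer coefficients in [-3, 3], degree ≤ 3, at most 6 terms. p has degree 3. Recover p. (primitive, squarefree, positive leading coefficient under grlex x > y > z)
2*x^2*z - y^3 + y^2 - 2*y*z

1. deg p = 3. The shape is more complex than any degree-2 surface.
2. Reading off the gridlines: every point of the z-axis in the box is on the surface; one y-axis crossing is at y = 1; the visible x-axis segment lies entirely on the surface.
3. Solving for integer coefficients yields p as stated.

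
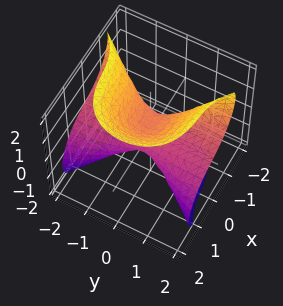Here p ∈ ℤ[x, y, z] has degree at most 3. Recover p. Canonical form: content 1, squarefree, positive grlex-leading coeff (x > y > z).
(a) The degree is 3 — the shape is more complex than any degree-2 surface.
(b) Against the integer gridlines: one z-axis crossing is at z = 0; every point of the y-axis in the box is on the surface; it crosses the x-axis at the gridline x = 0.
(c) Putting this together gives p.

3*x^3 + x*y^2 + 3*y^2*z - 2*z^3 + z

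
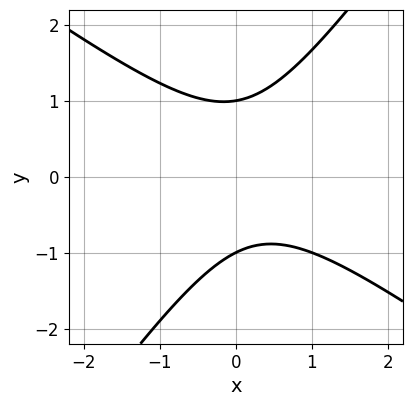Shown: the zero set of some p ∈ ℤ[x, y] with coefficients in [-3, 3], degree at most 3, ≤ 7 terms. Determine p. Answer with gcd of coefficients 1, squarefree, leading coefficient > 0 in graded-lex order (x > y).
3*x^2 + 2*x*y - 3*y^2 - x + 3

(a) deg p = 2.
(b) From the visible intercepts: it misses every integer gridline on the x-axis; the y-axis gridline crossings are at y ∈ {-1, 1}.
(c) Assembling these constraints gives the stated polynomial.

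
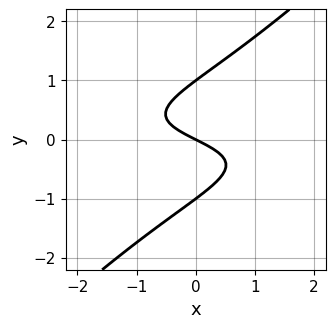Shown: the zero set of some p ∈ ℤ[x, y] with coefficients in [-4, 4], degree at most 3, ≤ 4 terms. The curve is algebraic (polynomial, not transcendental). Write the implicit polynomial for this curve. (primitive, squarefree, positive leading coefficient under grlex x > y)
1. Degree: a generic line meets the curve in up to 3 points, so deg p = 3.
2. Observable constraints: among the integer gridlines, it crosses the y-axis at y ∈ {-1, 0, 1}; it meets the x-axis at x = 0 (among the integer gridlines).
3. Fitting integer coefficients to these (and the overall shape) gives p.

2*x*y^2 - 2*y^3 + x + 2*y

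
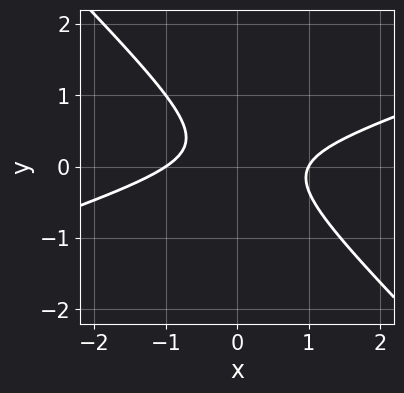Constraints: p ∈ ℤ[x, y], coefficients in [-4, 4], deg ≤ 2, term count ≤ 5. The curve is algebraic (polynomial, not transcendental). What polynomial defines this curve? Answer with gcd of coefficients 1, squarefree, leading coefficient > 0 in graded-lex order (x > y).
x^2 - 2*x*y - 3*y^2 + y - 1

1. deg p = 2. The shape is more complex than any degree-1 curve.
2. Reading off the gridlines: it misses every integer gridline on the y-axis; among the integer gridlines, it crosses the x-axis at x ∈ {-1, 1}.
3. Assembling these constraints gives the stated polynomial.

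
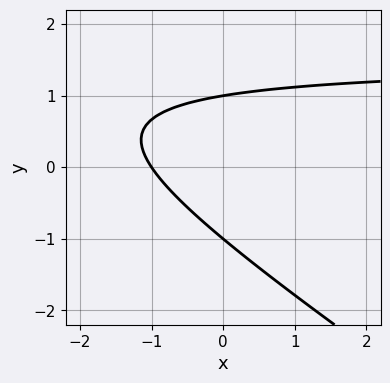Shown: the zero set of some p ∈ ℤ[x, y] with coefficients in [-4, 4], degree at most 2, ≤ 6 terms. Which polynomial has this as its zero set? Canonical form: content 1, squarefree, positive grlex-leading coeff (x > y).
First, degree: no degree-1 curve has this shape, so deg p = 2.
Next, checking where it meets the axes: it meets the x-axis at x = -1 (among the integer gridlines); among the integer gridlines, it crosses the y-axis at y ∈ {-1, 1}.
Finally, fitting integer coefficients to these (and the overall shape) gives p.

2*x*y + 3*y^2 - 3*x - 3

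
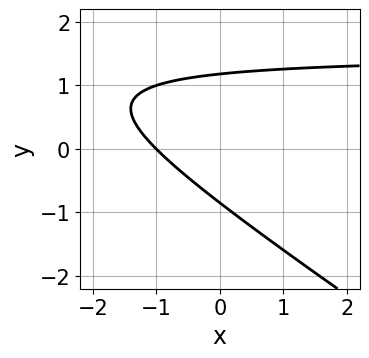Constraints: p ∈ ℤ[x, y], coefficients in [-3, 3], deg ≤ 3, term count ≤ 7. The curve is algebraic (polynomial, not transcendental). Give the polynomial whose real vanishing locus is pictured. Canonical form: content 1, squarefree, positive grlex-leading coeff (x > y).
2*x*y + 3*y^2 - 3*x - y - 3

1. Degree: the shape is more complex than any degree-1 curve, so deg p = 2.
2. Checking where it meets the axes: one x-axis crossing is at x = -1.
3. Assembling these constraints gives the stated polynomial.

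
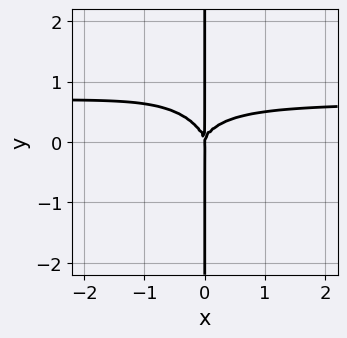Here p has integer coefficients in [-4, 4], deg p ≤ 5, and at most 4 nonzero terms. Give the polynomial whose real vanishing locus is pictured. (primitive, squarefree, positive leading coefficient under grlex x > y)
3*x^3*y + x^2*y^2 + 2*x*y^3 - 2*x^3

The degree is 4 — no degree-3 curve has this shape.
From the visible intercepts: every point of the y-axis in the box is on the curve; one x-axis crossing is at x = 0.
The integer polynomial consistent with all of this is the stated p.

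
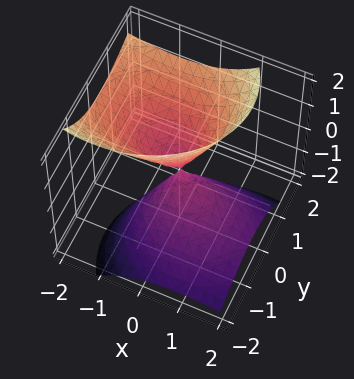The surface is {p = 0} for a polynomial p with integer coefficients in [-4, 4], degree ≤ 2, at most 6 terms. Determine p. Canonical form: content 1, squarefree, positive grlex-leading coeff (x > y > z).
(a) There are 2 components. Treating them together as one polynomial.
(b) Degree: a generic line meets the surface in up to 2 points, so deg p = 2.
(c) Observable constraints: it meets the x-axis at x = 0 (among the integer gridlines); one z-axis crossing is at z = 0; it meets the y-axis at y = 0 (among the integer gridlines).
(d) Matching integer coefficients to the picture gives p.

2*x^2 + 3*x*z + 3*y^2 - 3*y*z - 2*z^2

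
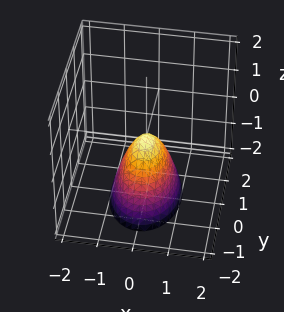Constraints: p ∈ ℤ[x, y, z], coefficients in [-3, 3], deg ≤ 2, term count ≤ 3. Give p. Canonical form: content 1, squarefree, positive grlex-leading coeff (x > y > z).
1. The degree is 2 — a single bowl opening along one axis; a quadric.
2. Symmetries: it's symmetric under x → −x, forcing even powers of x; mirror symmetry y ↦ −y ⇒ only even powers of y.
3. Checking where it meets the axes: it meets the y-axis at y = 0 (among the integer gridlines); one x-axis crossing is at x = 0.
4. Fitting integer coefficients to these (and the overall shape) gives p.

2*x^2 + y^2 + z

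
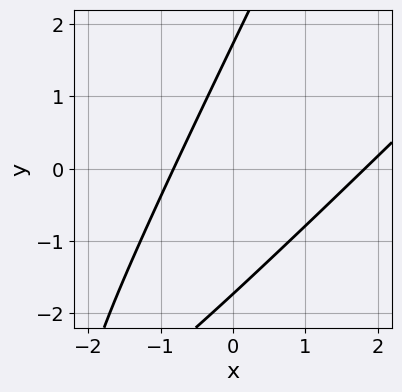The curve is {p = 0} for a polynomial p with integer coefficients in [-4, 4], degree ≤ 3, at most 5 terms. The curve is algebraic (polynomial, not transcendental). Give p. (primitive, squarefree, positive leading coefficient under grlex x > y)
2*x^2 - 3*x*y + y^2 - 2*x - 3

First, deg p = 2.
Finally, matching integer coefficients to the picture gives p.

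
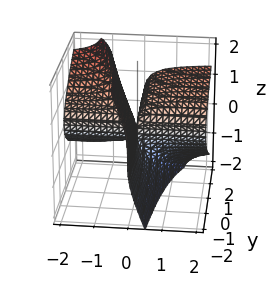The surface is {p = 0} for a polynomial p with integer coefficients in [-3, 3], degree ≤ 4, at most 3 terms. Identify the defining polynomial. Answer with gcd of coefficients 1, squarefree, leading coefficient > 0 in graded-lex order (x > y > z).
3*x*z^2 + z^3 - 3*x*y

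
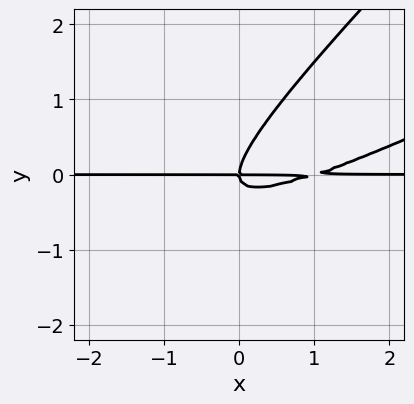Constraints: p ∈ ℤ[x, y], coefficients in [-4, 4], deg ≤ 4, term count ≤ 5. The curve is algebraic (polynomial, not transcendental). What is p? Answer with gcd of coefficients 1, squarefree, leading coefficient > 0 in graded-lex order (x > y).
1. deg p = 3. No degree-2 curve has this shape.
2. From the visible intercepts: every point of the x-axis in the box is on the curve; one y-axis crossing is at y = 0.
3. Fitting integer coefficients to these (and the overall shape) gives p.

x^2*y - 3*x*y^2 + 2*y^3 - x*y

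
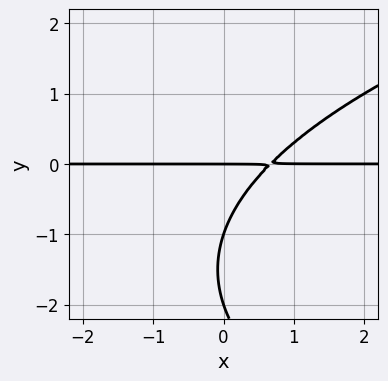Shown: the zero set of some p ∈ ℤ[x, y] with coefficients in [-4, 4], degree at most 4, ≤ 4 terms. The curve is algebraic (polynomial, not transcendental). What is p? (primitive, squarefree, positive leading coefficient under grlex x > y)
The degree is 3 — no degree-2 curve has this shape.
From the axis intercepts and sections: every point of the x-axis in the box is on the curve; among the integer gridlines, it crosses the y-axis at y ∈ {-2, -1, 0}.
Putting this together gives p.

y^3 - 3*x*y + 3*y^2 + 2*y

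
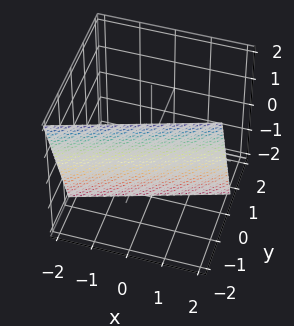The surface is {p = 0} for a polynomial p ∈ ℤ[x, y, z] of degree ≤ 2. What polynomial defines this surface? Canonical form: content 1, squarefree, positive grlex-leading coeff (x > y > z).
x - 3*y - z - 2

First, deg p = 1. The surface is flat (a plane).
Then, reading off the gridlines: it meets the z-axis at z = -2 (among the integer gridlines); it crosses the x-axis at the gridline x = 2.
Finally, assembling these constraints gives the stated polynomial.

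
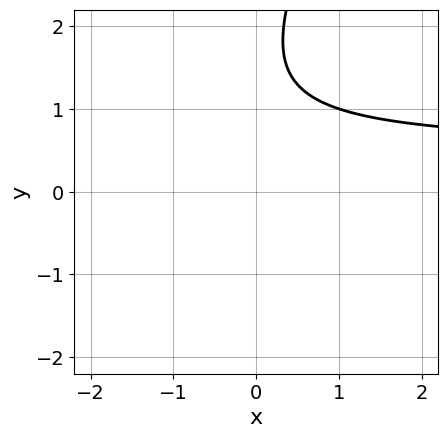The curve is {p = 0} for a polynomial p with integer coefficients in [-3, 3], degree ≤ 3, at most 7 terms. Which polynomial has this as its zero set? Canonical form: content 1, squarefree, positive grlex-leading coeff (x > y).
2*x*y - y^2 - x + 3*y - 3

First, the degree is 2 — no degree-1 curve has this shape.
Then, reading off the gridlines: no x-intercept at any integer in the box; the curve avoids every integer y-axis point in the box.
Finally, together with the visible shape, these determine p as stated.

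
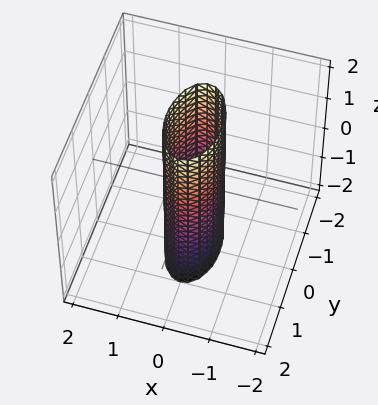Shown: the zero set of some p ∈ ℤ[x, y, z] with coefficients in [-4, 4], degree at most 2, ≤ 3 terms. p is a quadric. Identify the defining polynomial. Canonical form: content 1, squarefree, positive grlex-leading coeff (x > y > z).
3*x^2 + y^2 - 1

First, degree: constant cross-section along one axis; a quadric, so deg p = 2.
Next, symmetries: it's symmetric under z → −z, forcing even powers of z; it's symmetric under x → −x, forcing even powers of x; the y ↦ −y reflection is a symmetry, so y appears only in even powers.
Then, reading off the gridlines: the surface avoids every integer z-axis point in the box; among the integer gridlines, it crosses the y-axis at y ∈ {-1, 1}.
Finally, matching integer coefficients to the picture gives p.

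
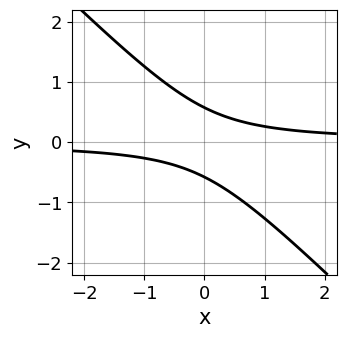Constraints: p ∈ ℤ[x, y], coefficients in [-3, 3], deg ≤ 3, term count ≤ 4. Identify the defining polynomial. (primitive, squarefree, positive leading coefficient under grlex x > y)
The degree is 2 — the shape is more complex than any degree-1 curve.
Reading off the gridlines: the curve avoids every integer x-axis point in the box.
Matching integer coefficients to the picture gives p.

3*x*y + 3*y^2 - 1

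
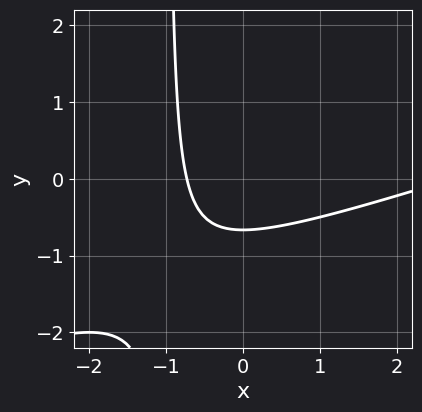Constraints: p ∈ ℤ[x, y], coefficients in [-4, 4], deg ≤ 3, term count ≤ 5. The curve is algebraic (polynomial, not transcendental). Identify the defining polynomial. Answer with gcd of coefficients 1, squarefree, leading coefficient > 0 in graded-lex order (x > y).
x^2 - 3*x*y - 2*x - 3*y - 2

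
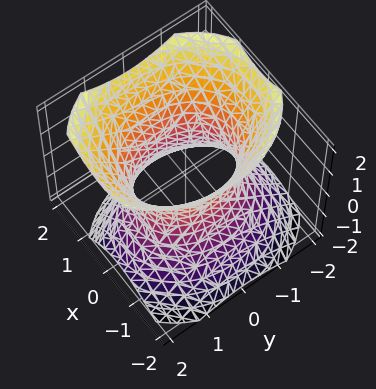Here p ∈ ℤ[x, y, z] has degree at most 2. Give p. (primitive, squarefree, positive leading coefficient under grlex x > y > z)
1. deg p = 2. A generic line meets the surface in up to 2 points.
2. From the axis intercepts and sections: among the integer gridlines, it crosses the x-axis at x ∈ {-1, 1}; it misses every integer gridline on the z-axis.
3. Fitting integer coefficients to these (and the overall shape) gives p.

3*x^2 - x*z + 2*y^2 - 2*z^2 - 3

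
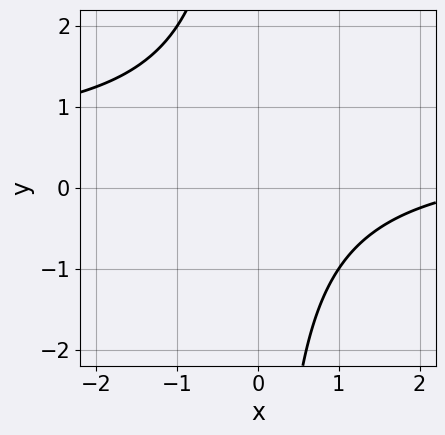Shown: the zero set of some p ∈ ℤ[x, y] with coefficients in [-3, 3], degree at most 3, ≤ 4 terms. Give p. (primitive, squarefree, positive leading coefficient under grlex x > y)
2*x*y - x + 3

(a) Degree: a generic line meets the curve in up to 2 points, so deg p = 2.
(b) Reading off the gridlines: no x-intercept at any integer in the box; no y-intercept at any integer in the box.
(c) Solving for integer coefficients yields p as stated.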